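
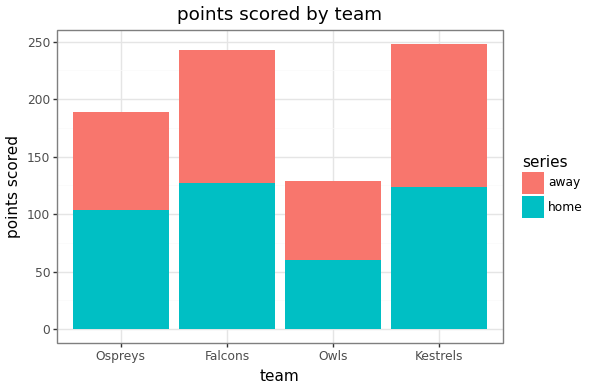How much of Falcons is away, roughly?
away top ≈ 250, bottom ≈ 125; segment ≈ 125.

≈ 125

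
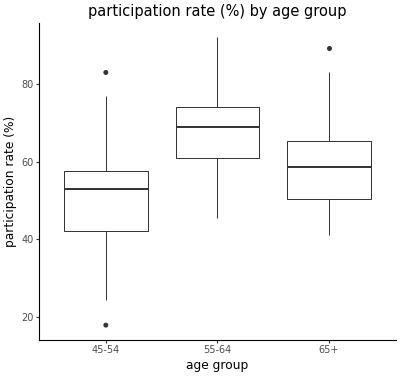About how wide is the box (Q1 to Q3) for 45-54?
≈ 16

Q3 ≈ 58, Q1 ≈ 42; IQR ≈ 16.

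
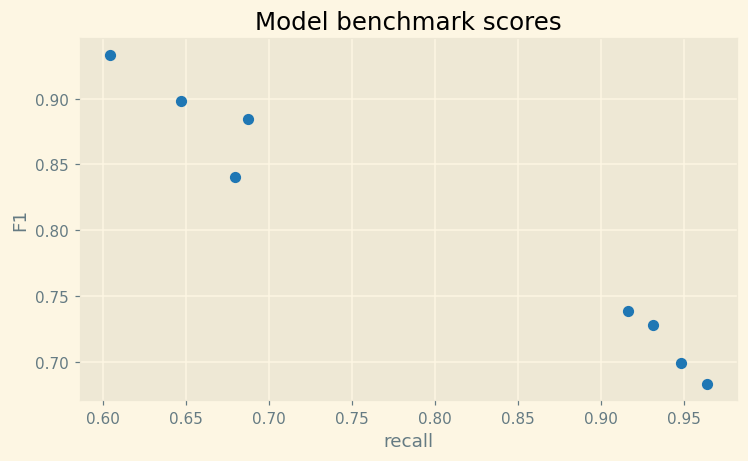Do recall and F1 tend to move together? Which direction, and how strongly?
Points are negatively correlated; strong (|r| ≈ 1.0).

negative, strong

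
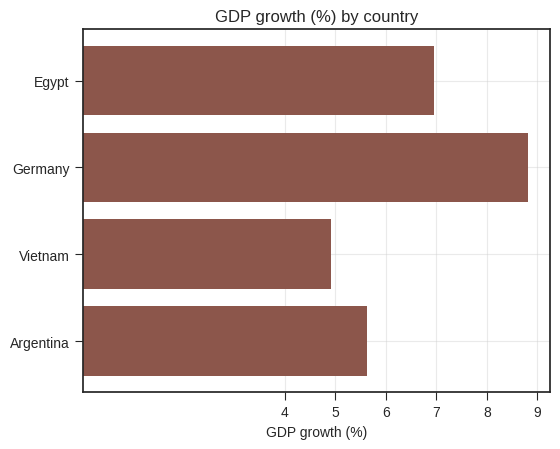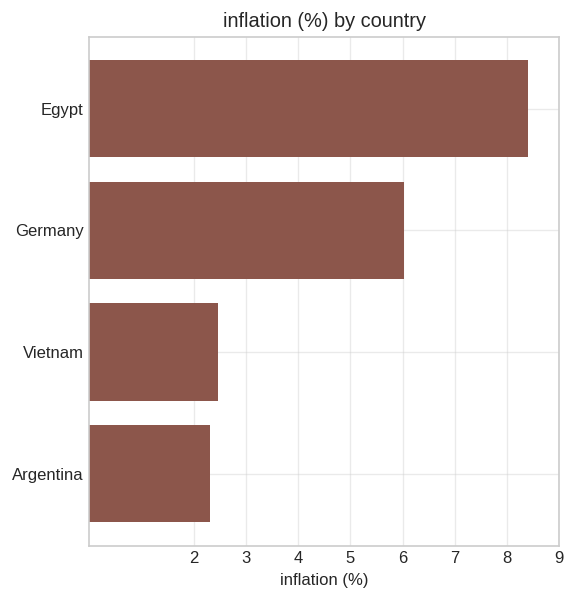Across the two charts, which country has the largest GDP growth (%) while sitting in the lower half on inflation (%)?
Chart 2 median inflation (%) ≈ 4; below-median countries: Vietnam, Argentina. Among those, Argentina has the highest GDP growth (%) (≈ 6).

Argentina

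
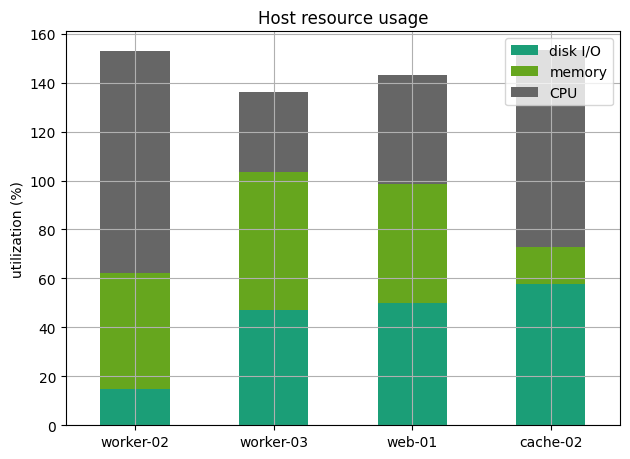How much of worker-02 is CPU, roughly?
CPU top ≈ 160, bottom ≈ 60; segment ≈ 100.

≈ 100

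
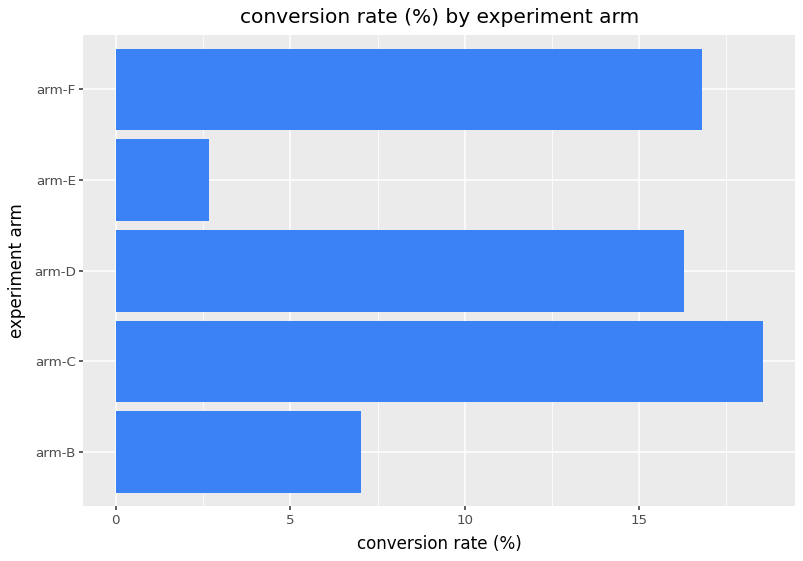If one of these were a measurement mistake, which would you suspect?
arm-E ≈ 2; the rest sit between ≈ 8 and ≈ 18.

arm-E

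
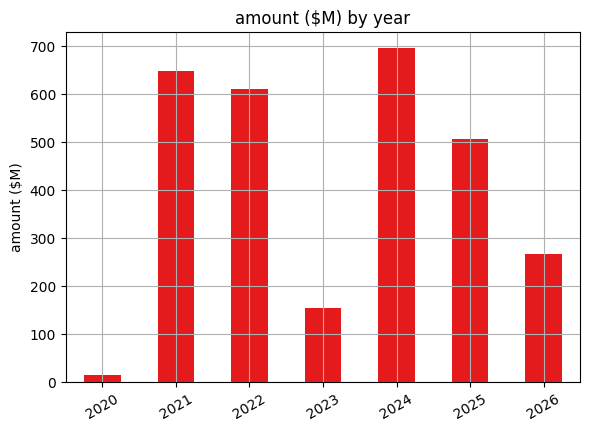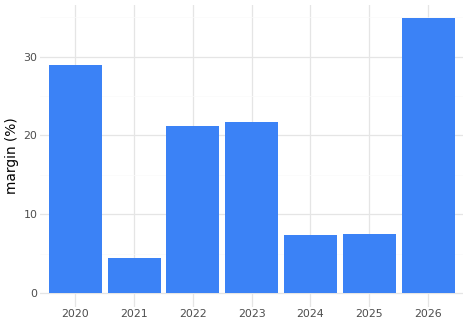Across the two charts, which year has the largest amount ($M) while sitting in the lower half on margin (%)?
Chart 2 median margin (%) ≈ 20; below-median years: 2021, 2024, 2025. Among those, 2024 has the highest amount ($M) (≈ 700).

2024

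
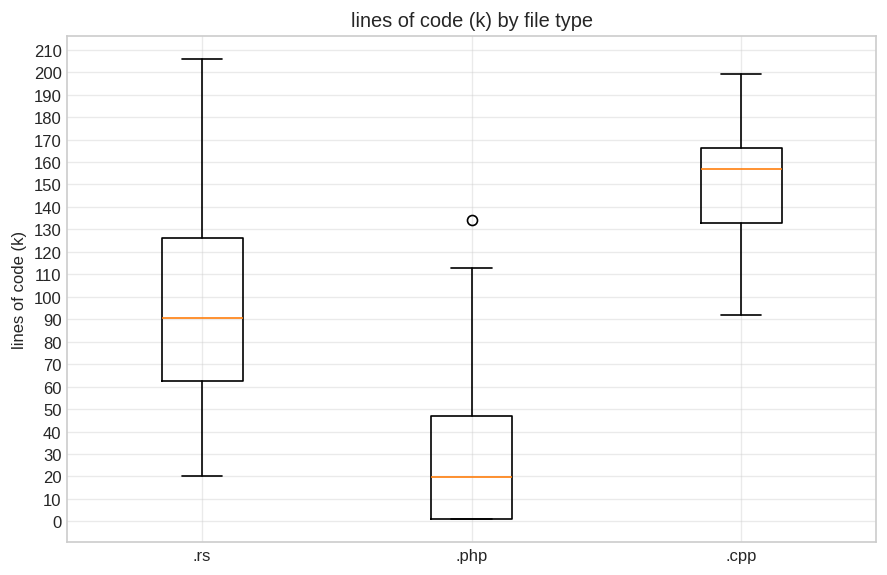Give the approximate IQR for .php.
Q3 ≈ 50, Q1 ≈ 0; IQR ≈ 50.

≈ 50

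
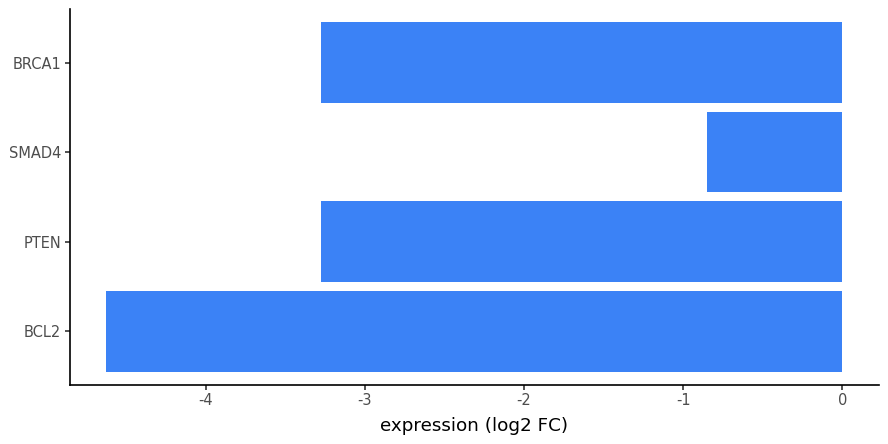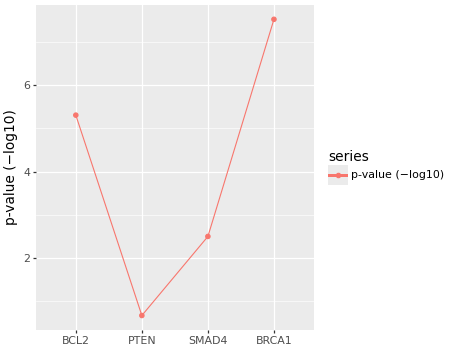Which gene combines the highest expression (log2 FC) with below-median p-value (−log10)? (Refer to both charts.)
Chart 2 median p-value (−log10) ≈ 4; below-median genes: PTEN, SMAD4. Among those, SMAD4 has the highest expression (log2 FC) (≈ -1).

SMAD4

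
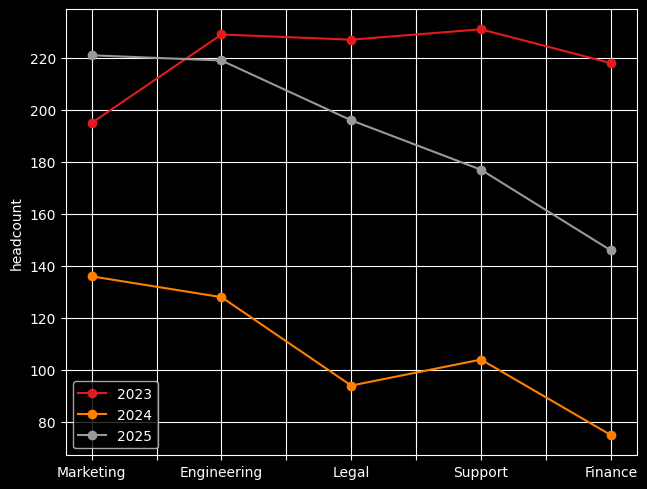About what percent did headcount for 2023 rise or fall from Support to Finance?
≈ -8.3%

Support ≈ 240, Finance ≈ 220; (220 − 240) / 240 ≈ -8.3%.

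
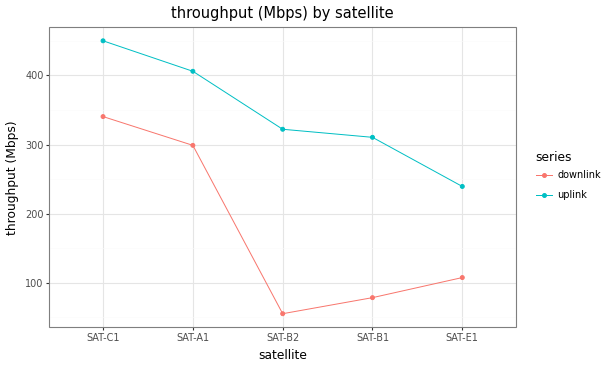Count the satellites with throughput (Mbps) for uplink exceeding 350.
2

Above 350: SAT-C1, SAT-A1.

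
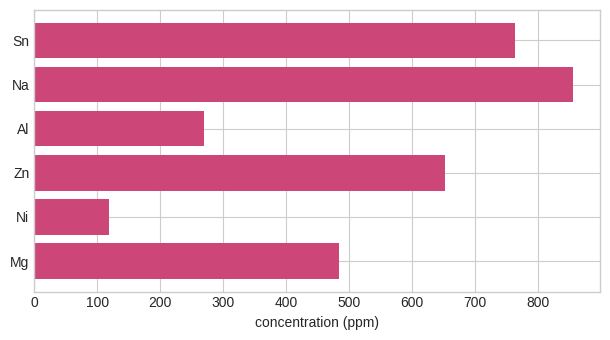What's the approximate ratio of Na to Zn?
Na ≈ 900, Zn ≈ 700; 900/700 ≈ 1.29.

≈ 1.29×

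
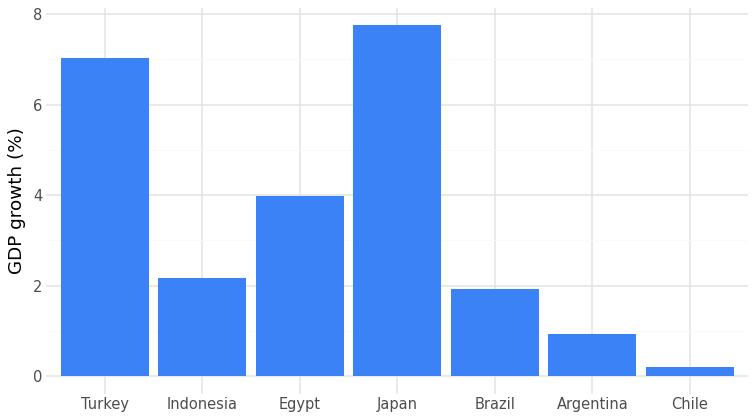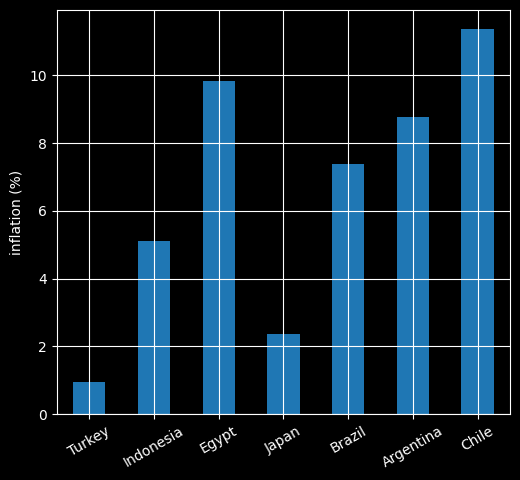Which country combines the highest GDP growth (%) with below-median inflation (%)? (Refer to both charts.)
Japan

Chart 2 median inflation (%) ≈ 8; below-median countries: Turkey, Indonesia, Japan. Among those, Japan has the highest GDP growth (%) (≈ 8).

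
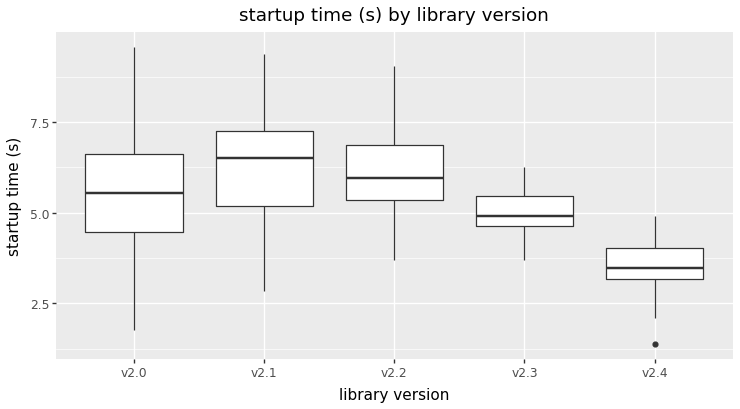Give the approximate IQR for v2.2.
Q3 ≈ 7.0, Q1 ≈ 5.5; IQR ≈ 1.5.

≈ 1.5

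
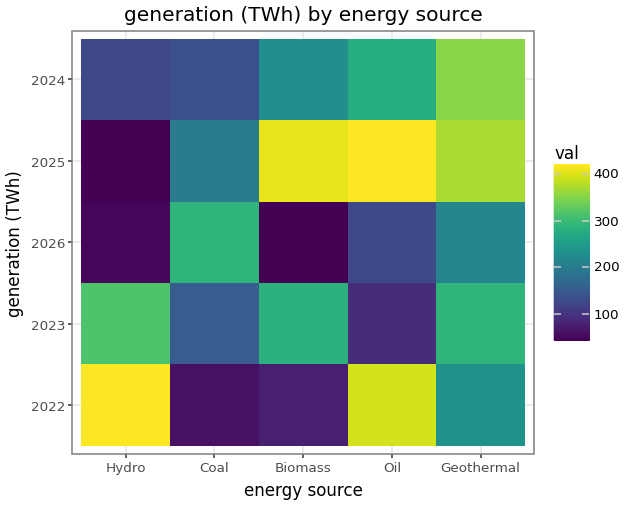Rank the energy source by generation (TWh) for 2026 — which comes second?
Top 3 for 2026: Coal ≈ 300, Geothermal ≈ 200, Oil ≈ 150.

Geothermal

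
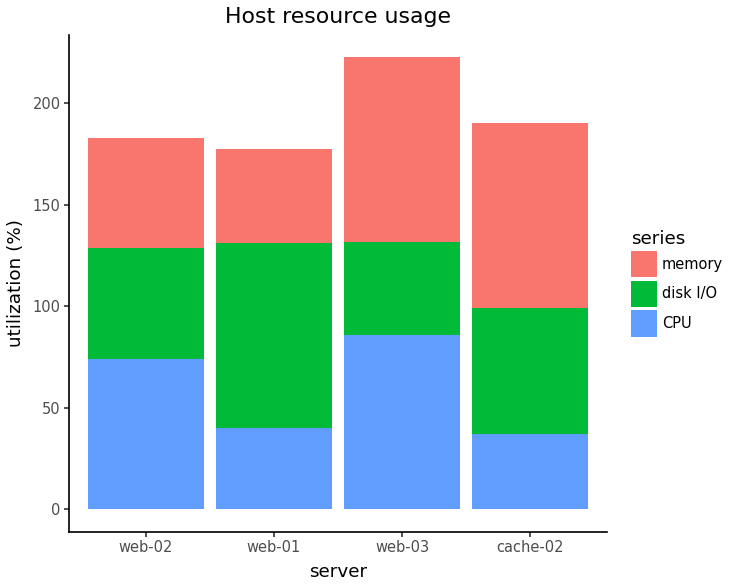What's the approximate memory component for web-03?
≈ 80

memory top ≈ 220, bottom ≈ 140; segment ≈ 80.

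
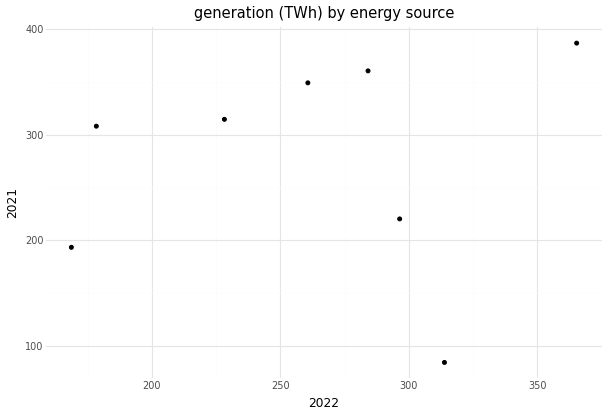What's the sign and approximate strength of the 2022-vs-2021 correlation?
Points are roughly uncorrelated; weak (|r| ≈ 0.1).

no clear correlation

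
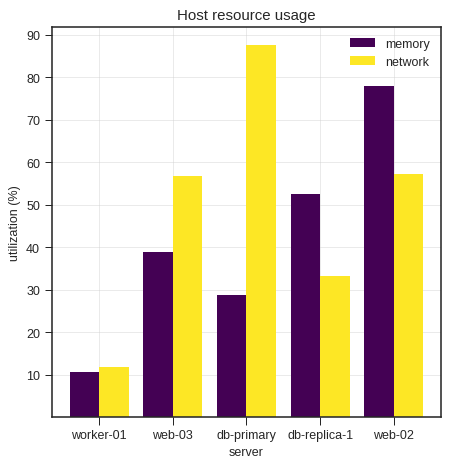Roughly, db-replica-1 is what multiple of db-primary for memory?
≈ 1.67×

db-replica-1 ≈ 50, db-primary ≈ 30; 50/30 ≈ 1.67.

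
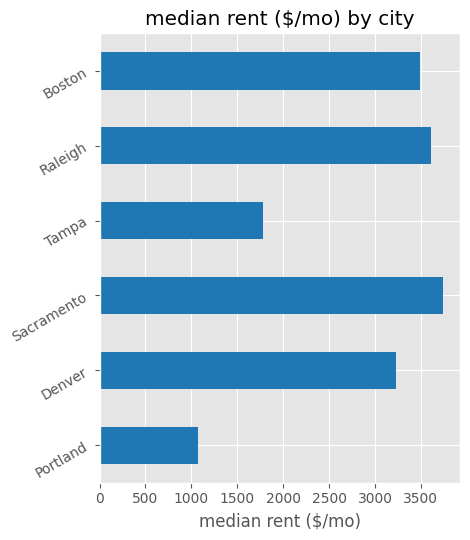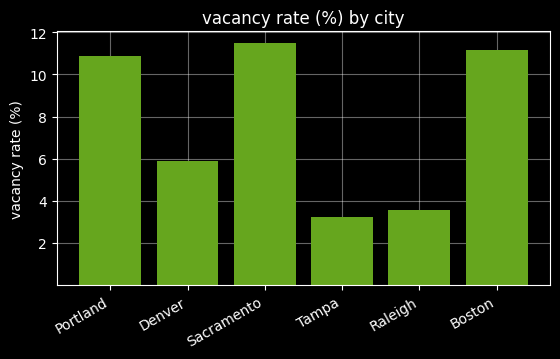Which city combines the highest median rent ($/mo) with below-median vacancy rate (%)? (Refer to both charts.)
Raleigh

Chart 2 median vacancy rate (%) ≈ 8; below-median cities: Denver, Tampa, Raleigh. Among those, Raleigh has the highest median rent ($/mo) (≈ 3500).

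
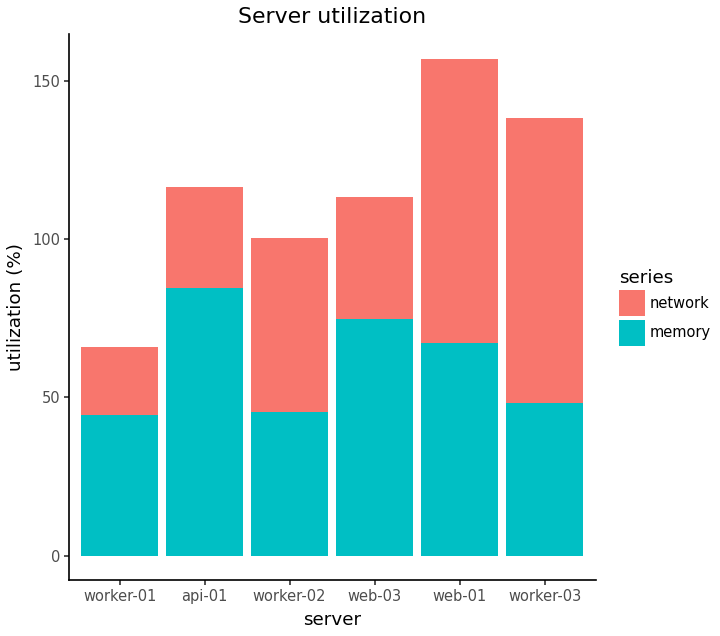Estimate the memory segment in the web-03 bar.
≈ 80

memory top ≈ 80, bottom ≈ 0; segment ≈ 80.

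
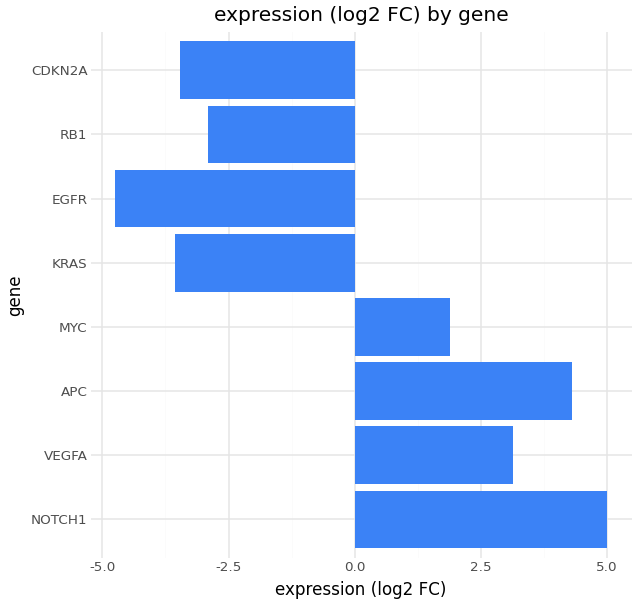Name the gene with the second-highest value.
APC

Top 3: NOTCH1 ≈ 5, APC ≈ 4, VEGFA ≈ 3.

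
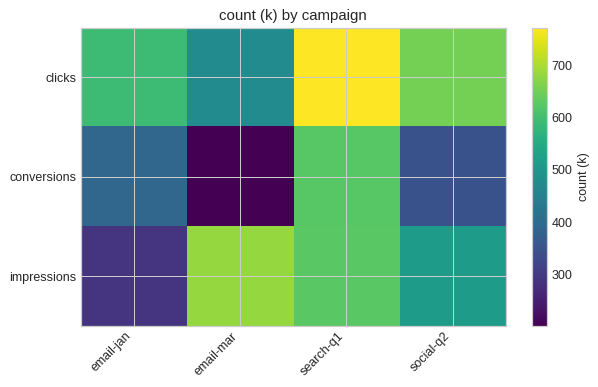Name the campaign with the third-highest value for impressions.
social-q2

Top 4 for impressions: email-mar ≈ 700, search-q1 ≈ 650, social-q2 ≈ 500, email-jan ≈ 300.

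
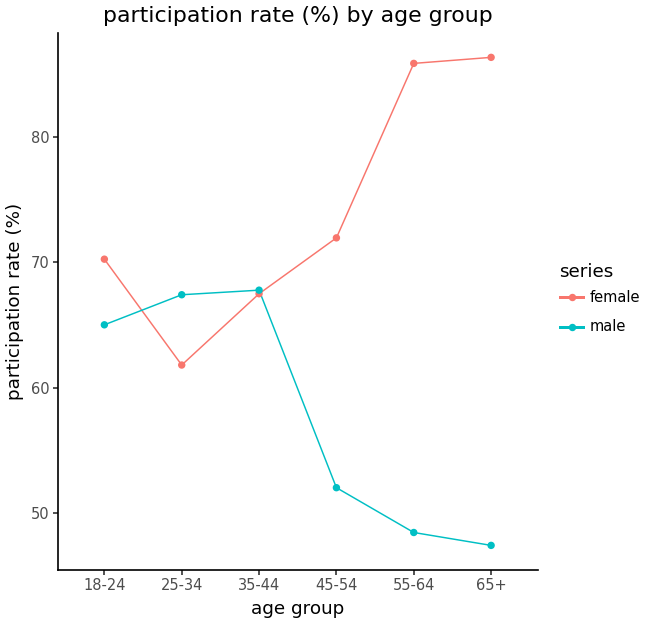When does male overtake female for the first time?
18-24: male ≈ 65 vs female ≈ 70 (not yet); 25-34: male ≈ 65 vs female ≈ 60 (first crossover).

25-34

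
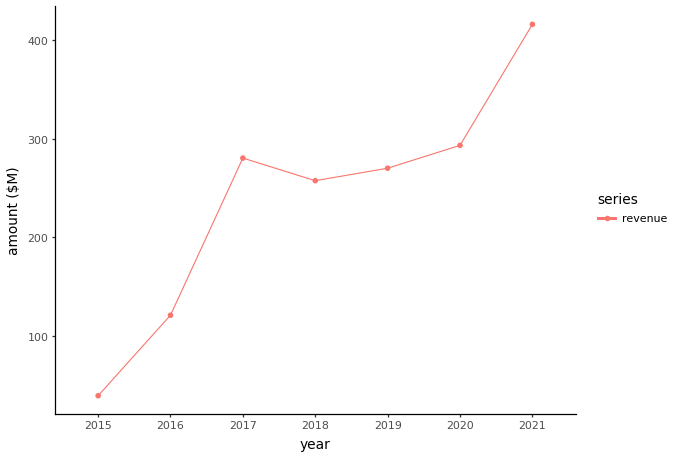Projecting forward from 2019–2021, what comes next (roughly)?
≈ 475

Last three: 250, 300, 400 → slope ≈ 75/step → next ≈ 475.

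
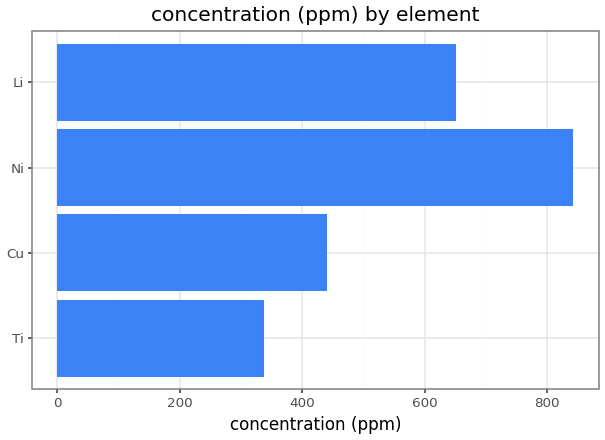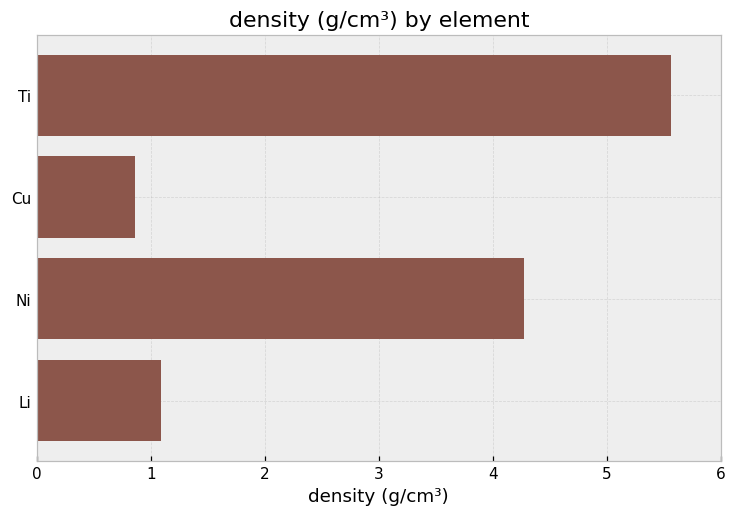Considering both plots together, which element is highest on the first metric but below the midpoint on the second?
Li

Chart 2 median density (g/cm³) ≈ 3; below-median elements: Cu, Li. Among those, Li has the highest concentration (ppm) (≈ 700).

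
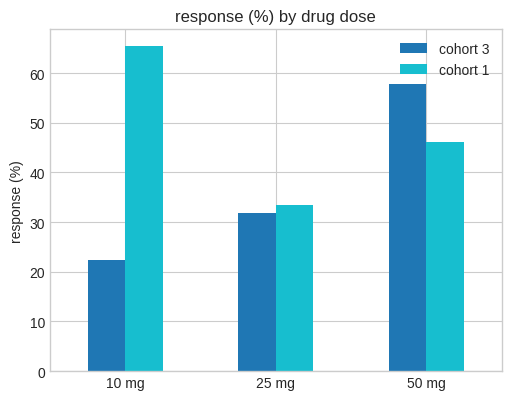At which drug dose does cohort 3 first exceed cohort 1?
50 mg

25 mg: cohort 3 ≈ 30 vs cohort 1 ≈ 30 (not yet); 50 mg: cohort 3 ≈ 60 vs cohort 1 ≈ 50 (first crossover).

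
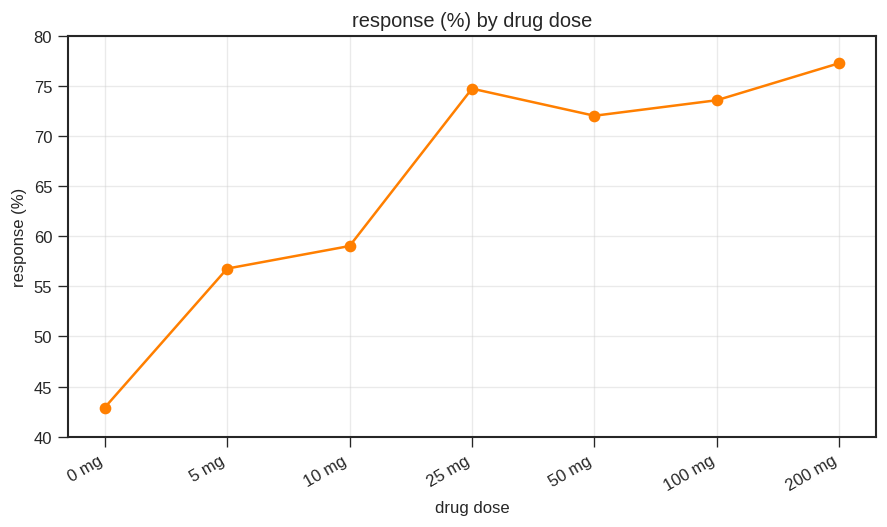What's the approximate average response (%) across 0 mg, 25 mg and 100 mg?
(45 + 75 + 75) / 3 ≈ 65.

≈ 65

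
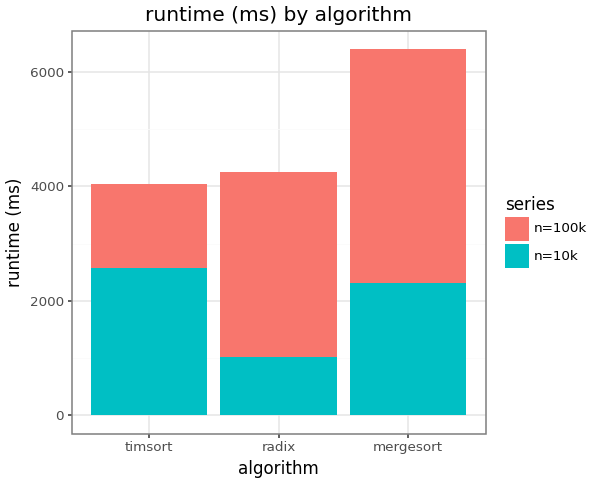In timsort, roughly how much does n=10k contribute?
n=10k top ≈ 3000, bottom ≈ 0; segment ≈ 3000.

≈ 3000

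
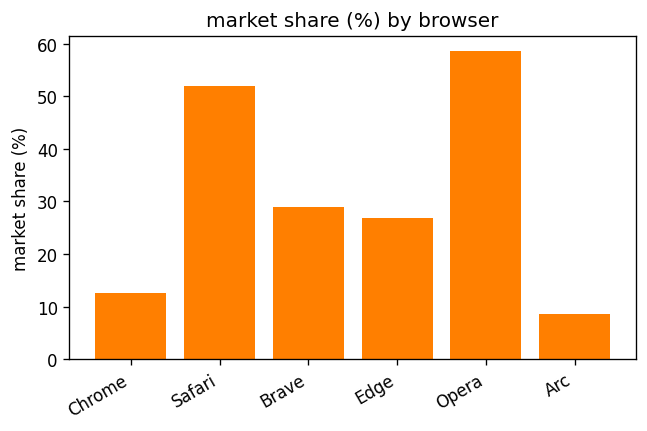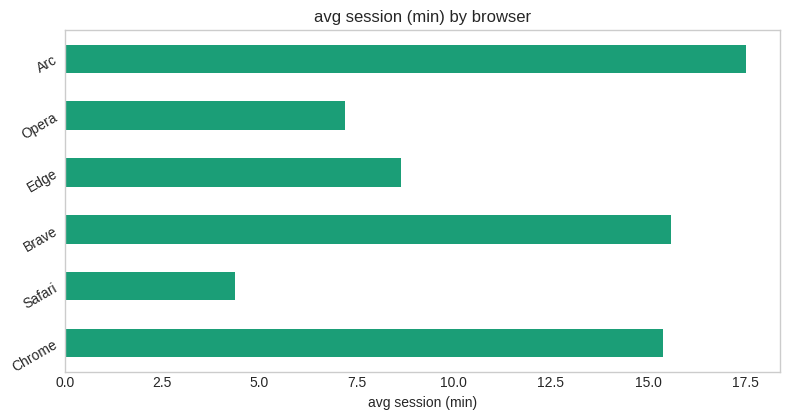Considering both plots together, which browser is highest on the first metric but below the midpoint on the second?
Chart 2 median avg session (min) ≈ 12; below-median browsers: Safari, Edge, Opera. Among those, Opera has the highest market share (%) (≈ 60).

Opera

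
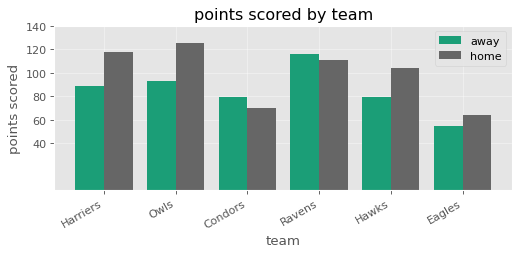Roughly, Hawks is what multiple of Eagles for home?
Hawks ≈ 100, Eagles ≈ 60; 100/60 ≈ 1.67.

≈ 1.67×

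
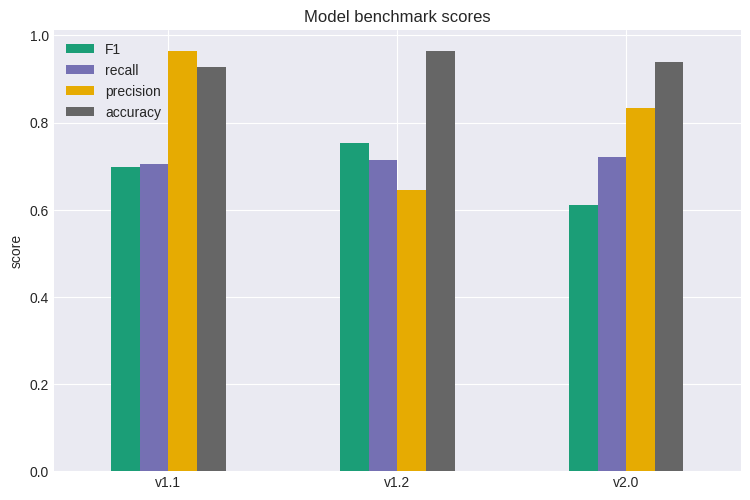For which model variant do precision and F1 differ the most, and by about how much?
v1.1: precision ≈ 1.0, F1 ≈ 0.7 → gap ≈ 0.3. Next-largest (v2.0) is only ≈ 0.2.

v1.1, ≈ 0.3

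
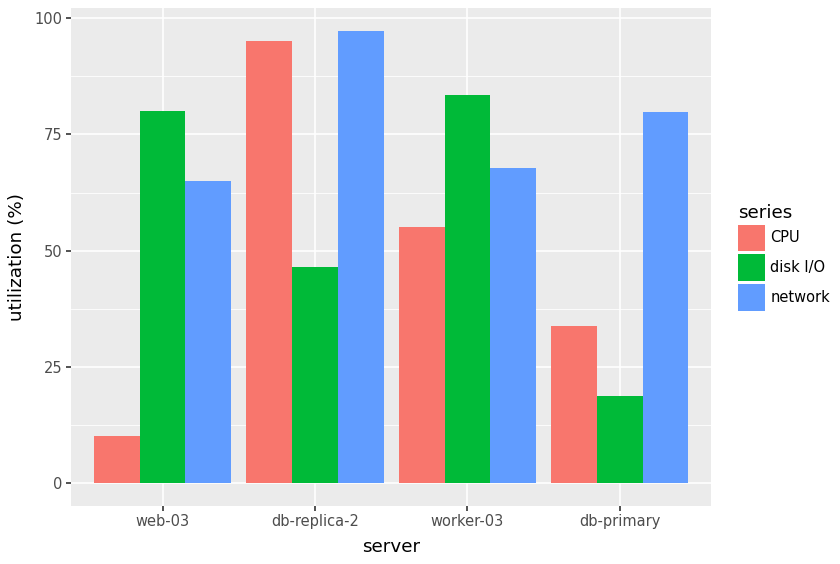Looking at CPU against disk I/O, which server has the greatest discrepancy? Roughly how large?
web-03, ≈ 70 %

web-03: CPU ≈ 10, disk I/O ≈ 80 → gap ≈ 70. Next-largest (db-replica-2) is only ≈ 40.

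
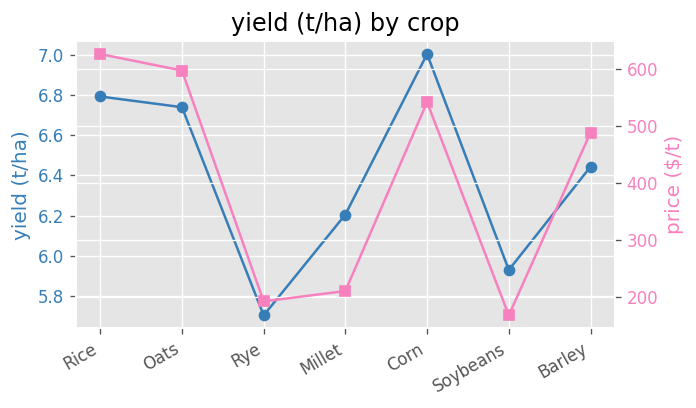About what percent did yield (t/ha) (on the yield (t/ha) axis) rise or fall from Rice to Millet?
Rice ≈ 6.8, Millet ≈ 6.2; (6.2 − 6.8) / 6.8 ≈ -8.8%.

≈ -8.8%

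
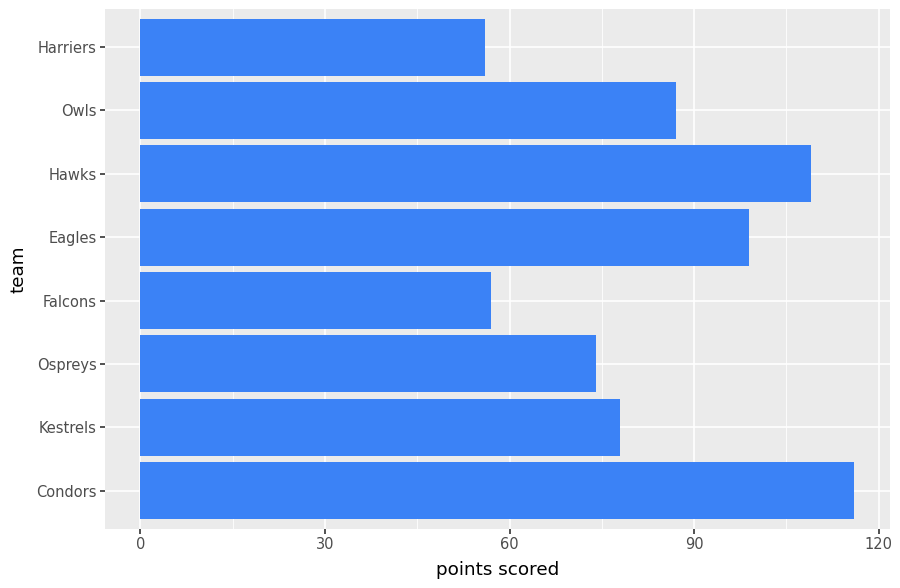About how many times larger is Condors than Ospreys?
Condors ≈ 120, Ospreys ≈ 70; 120/70 ≈ 1.71.

≈ 1.71×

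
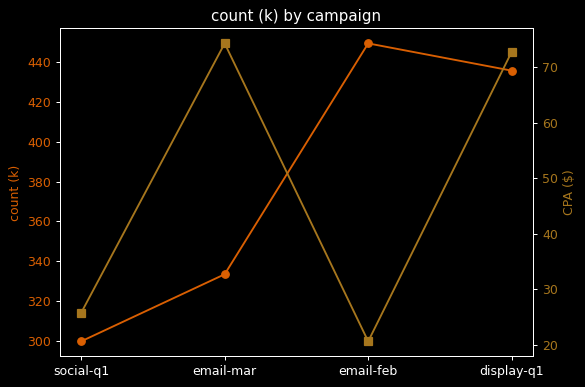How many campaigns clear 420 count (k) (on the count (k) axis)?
Above 420: email-feb, display-q1.

2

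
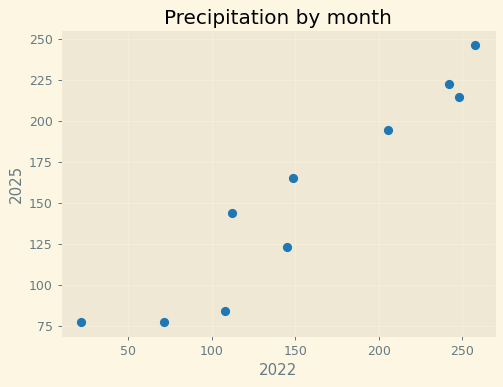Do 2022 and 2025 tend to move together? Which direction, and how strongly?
positive, strong

Points are positively correlated; strong (|r| ≈ 1.0).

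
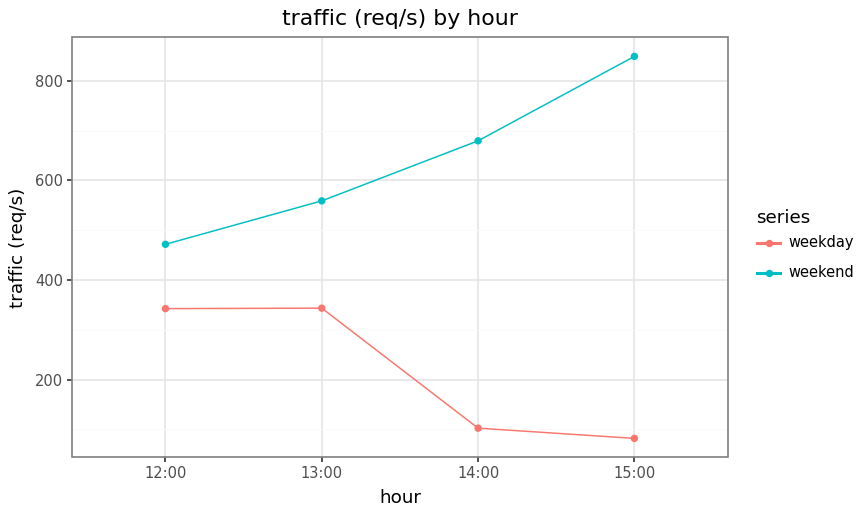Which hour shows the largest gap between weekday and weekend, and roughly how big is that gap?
15:00: weekday ≈ 100, weekend ≈ 800 → gap ≈ 700. Next-largest (14:00) is only ≈ 600.

15:00, ≈ 700 req/s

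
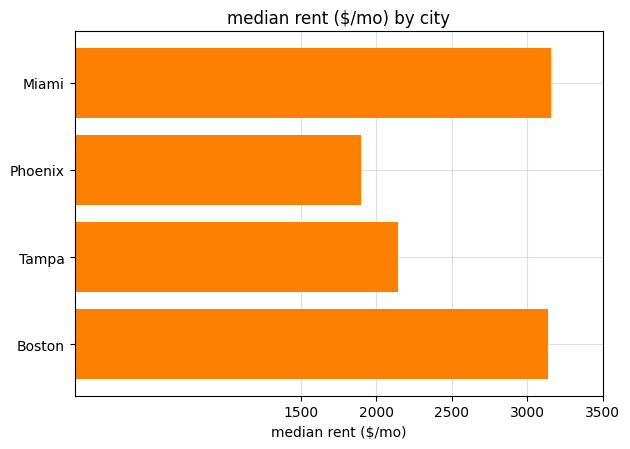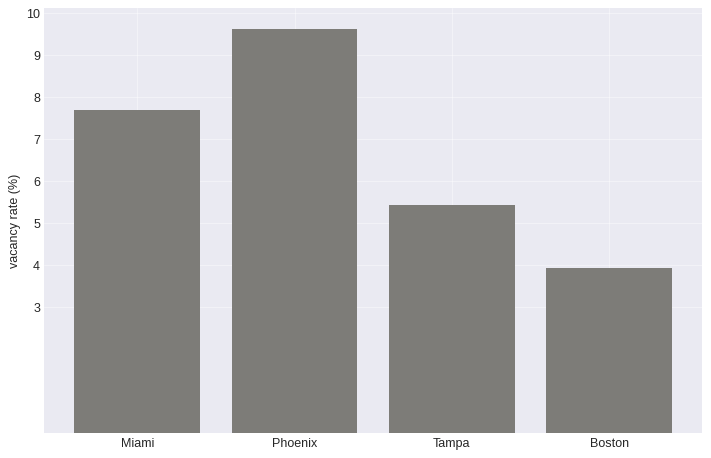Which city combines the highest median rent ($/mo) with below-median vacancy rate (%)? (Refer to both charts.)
Chart 2 median vacancy rate (%) ≈ 7; below-median cities: Tampa, Boston. Among those, Boston has the highest median rent ($/mo) (≈ 3000).

Boston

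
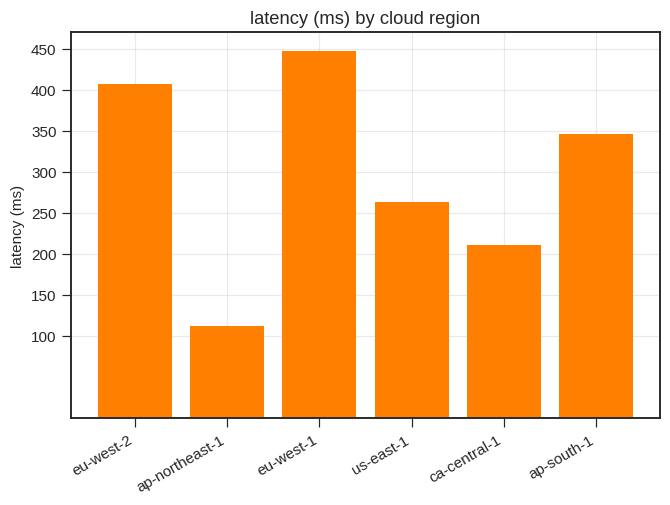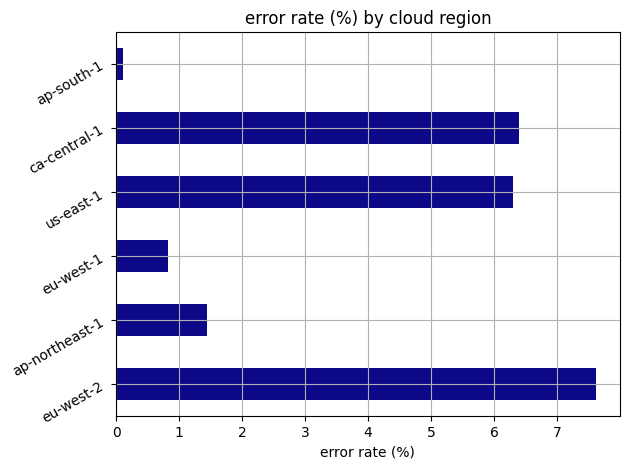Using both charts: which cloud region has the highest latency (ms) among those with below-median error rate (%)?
Chart 2 median error rate (%) ≈ 4; below-median cloud regions: ap-northeast-1, eu-west-1, ap-south-1. Among those, eu-west-1 has the highest latency (ms) (≈ 450).

eu-west-1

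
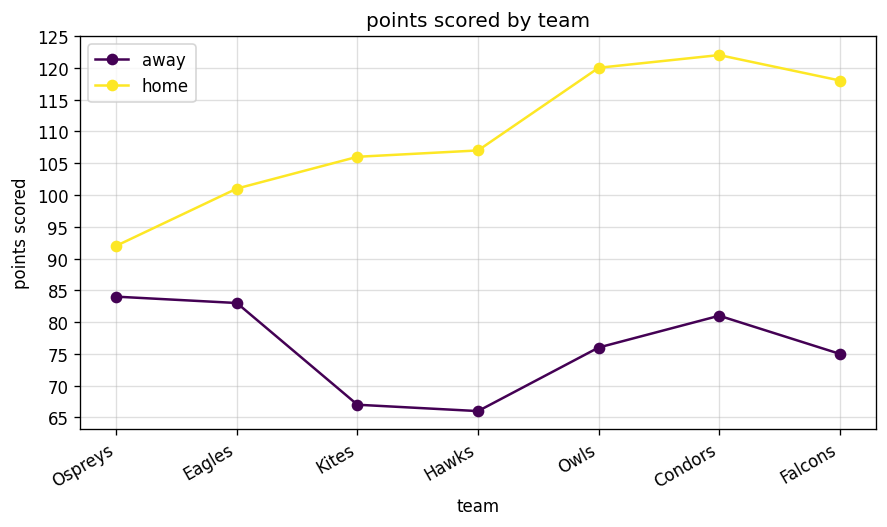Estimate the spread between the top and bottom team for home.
≈ 30

Max Condors ≈ 120, min Ospreys ≈ 90; range ≈ 30.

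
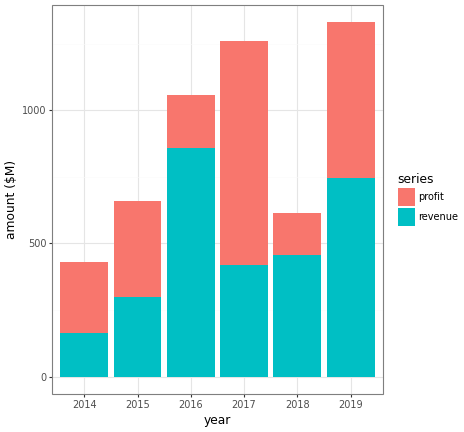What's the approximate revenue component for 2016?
≈ 800

revenue top ≈ 800, bottom ≈ 0; segment ≈ 800.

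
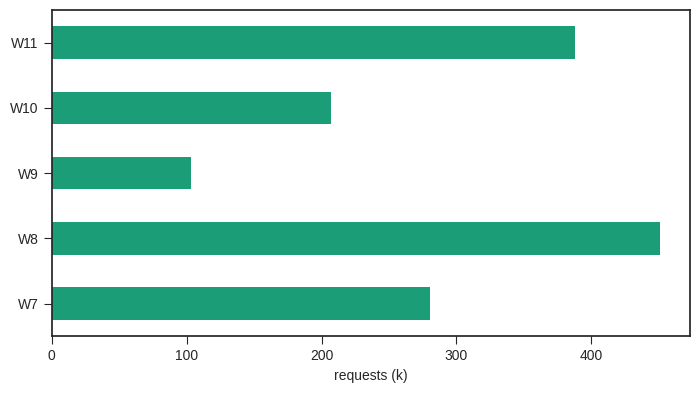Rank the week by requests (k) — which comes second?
W11

Top 3: W8 ≈ 450, W11 ≈ 400, W7 ≈ 300.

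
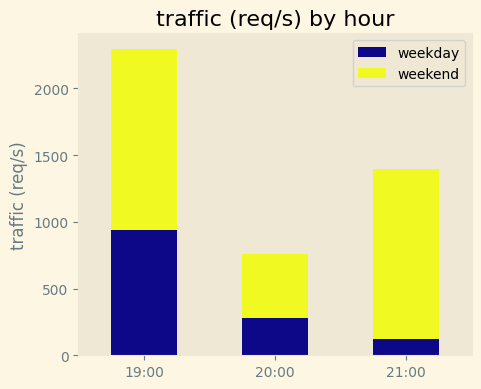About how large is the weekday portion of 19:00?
weekday top ≈ 1000, bottom ≈ 0; segment ≈ 1000.

≈ 1000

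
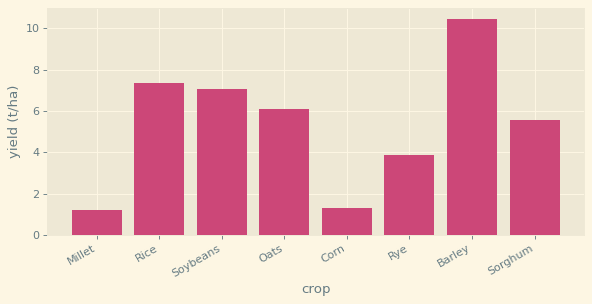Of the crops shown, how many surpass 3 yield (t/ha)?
6

Above 3: Rice, Soybeans, Oats, Rye, Barley, Sorghum.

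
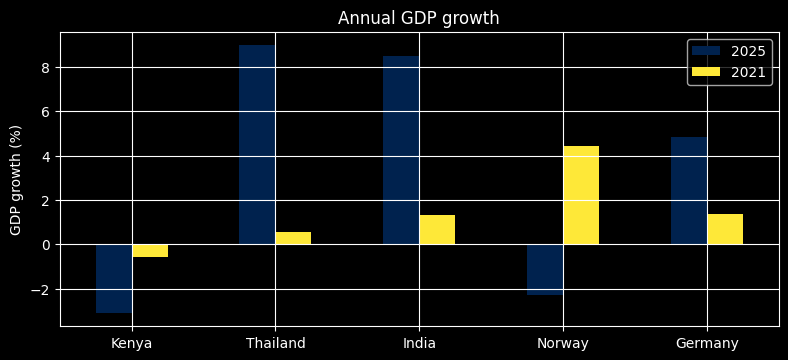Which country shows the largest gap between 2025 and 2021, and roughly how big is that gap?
Thailand, ≈ 8 %

Thailand: 2025 ≈ 8, 2021 ≈ 0 → gap ≈ 8. Next-largest (India) is only ≈ 6.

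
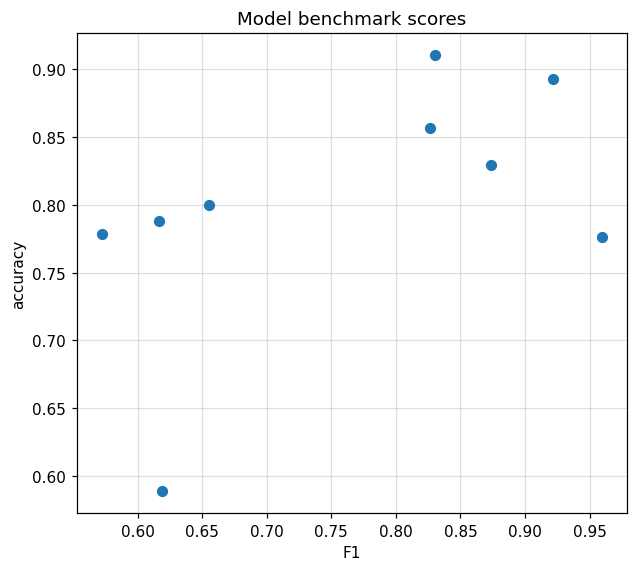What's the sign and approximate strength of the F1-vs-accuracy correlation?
positive, moderate

Points are positively correlated; moderate (|r| ≈ 0.5).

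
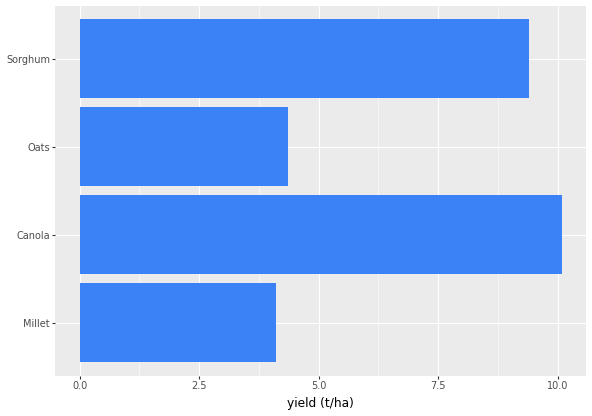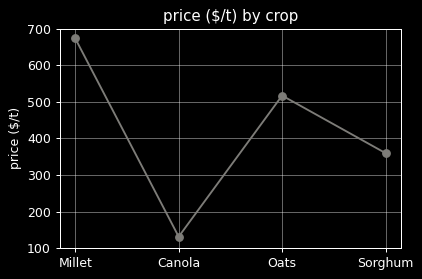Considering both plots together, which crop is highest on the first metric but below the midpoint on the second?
Chart 2 median price ($/t) ≈ 400; below-median crops: Canola, Sorghum. Among those, Canola has the highest yield (t/ha) (≈ 10).

Canola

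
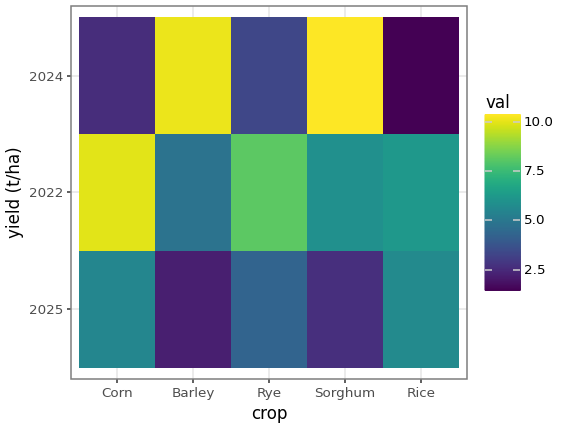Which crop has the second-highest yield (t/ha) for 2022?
Rye

Top 3 for 2022: Corn ≈ 10, Rye ≈ 8, Rice ≈ 6.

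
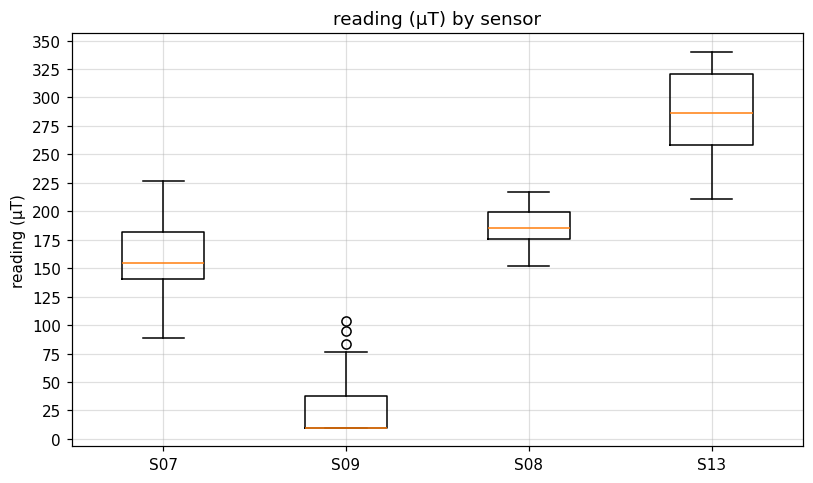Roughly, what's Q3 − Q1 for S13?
Q3 ≈ 325, Q1 ≈ 250; IQR ≈ 75.

≈ 75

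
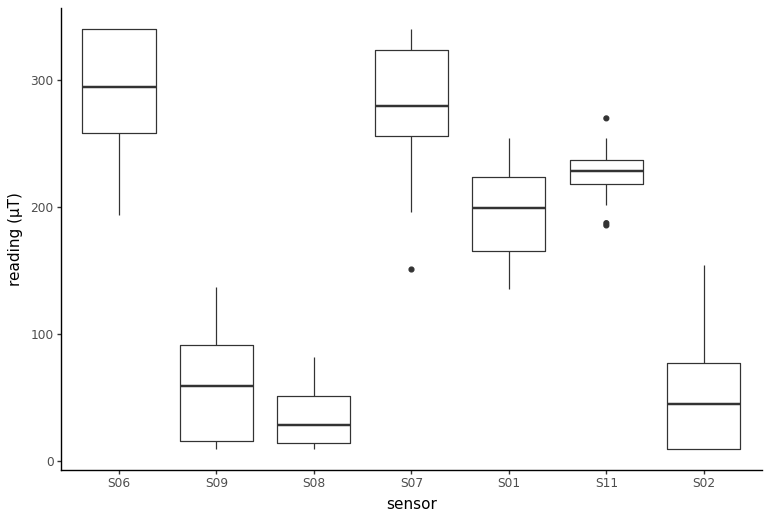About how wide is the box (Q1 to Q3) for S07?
Q3 ≈ 325, Q1 ≈ 250; IQR ≈ 75.

≈ 75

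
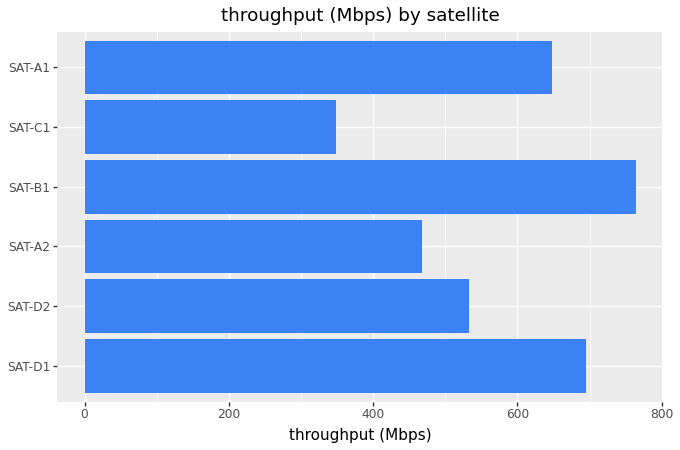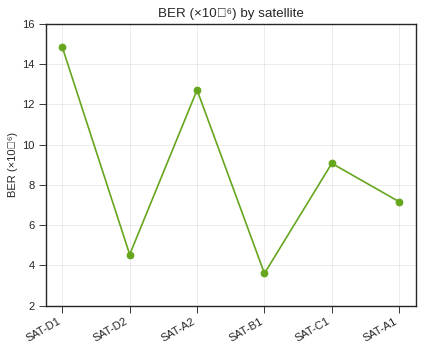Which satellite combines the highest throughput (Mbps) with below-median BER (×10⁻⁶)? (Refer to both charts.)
SAT-B1

Chart 2 median BER (×10⁻⁶) ≈ 8; below-median satellites: SAT-D2, SAT-B1, SAT-A1. Among those, SAT-B1 has the highest throughput (Mbps) (≈ 800).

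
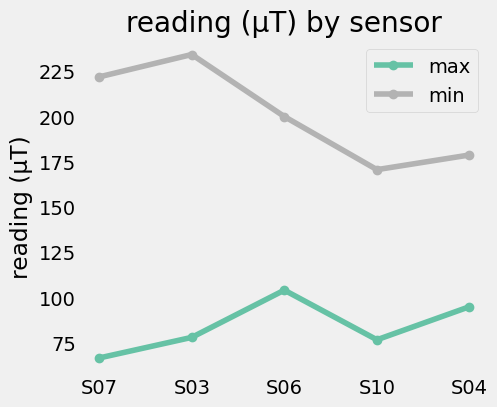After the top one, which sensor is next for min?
S07

Top 3 for min: S03 ≈ 240, S07 ≈ 220, S06 ≈ 200.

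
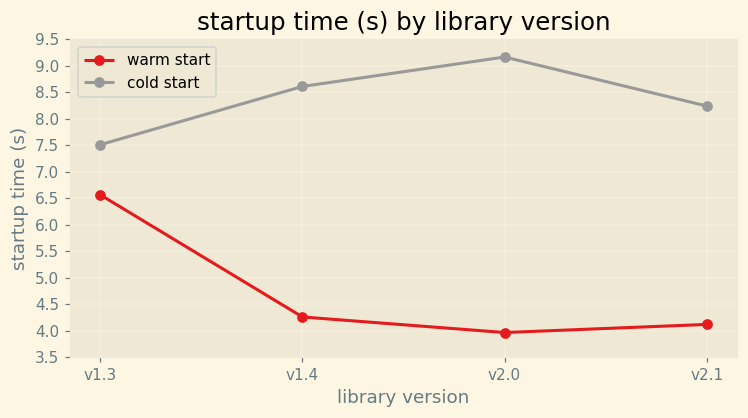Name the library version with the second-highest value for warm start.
Top 3 for warm start: v1.3 ≈ 6.5, v1.4 ≈ 4.5, v2.1 ≈ 4.0.

v1.4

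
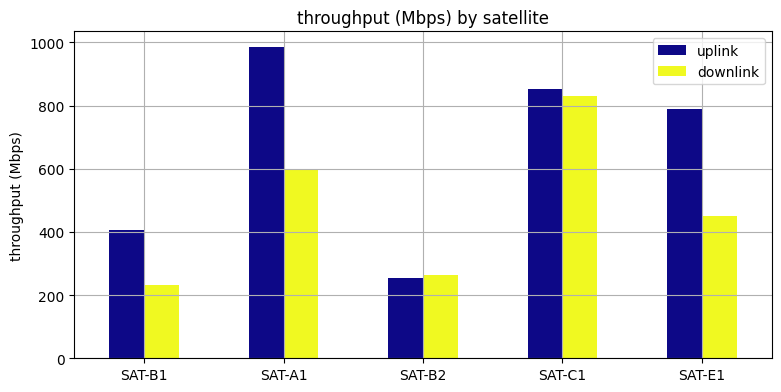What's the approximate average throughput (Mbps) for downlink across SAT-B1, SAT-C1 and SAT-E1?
≈ 500

(200 + 800 + 500) / 3 ≈ 500.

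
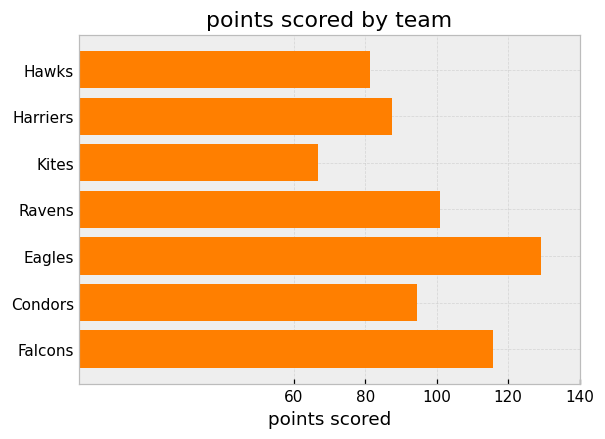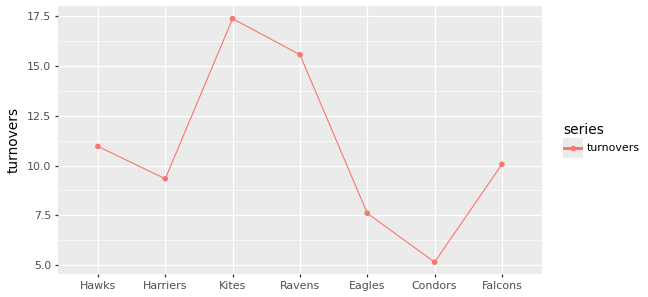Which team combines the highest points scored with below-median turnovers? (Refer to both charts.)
Eagles

Chart 2 median turnovers ≈ 10; below-median teams: Harriers, Eagles, Condors. Among those, Eagles has the highest points scored (≈ 120).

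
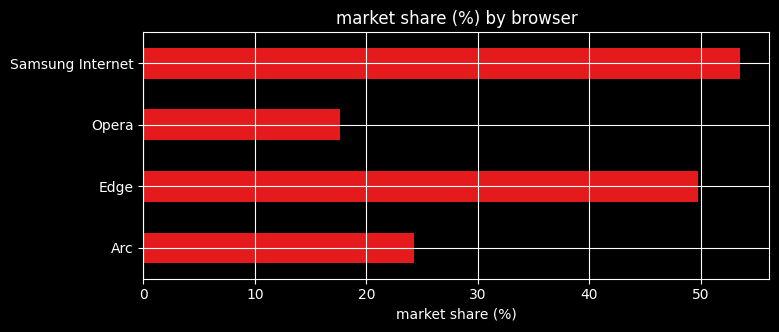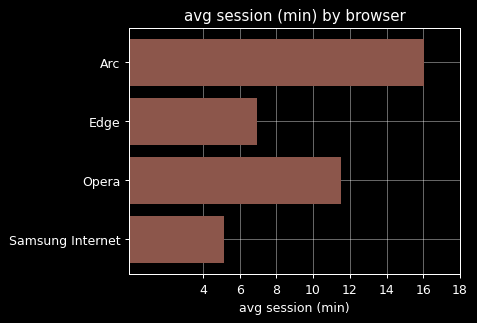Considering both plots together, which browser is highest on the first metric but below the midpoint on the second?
Chart 2 median avg session (min) ≈ 10; below-median browsers: Edge, Samsung Internet. Among those, Samsung Internet has the highest market share (%) (≈ 55).

Samsung Internet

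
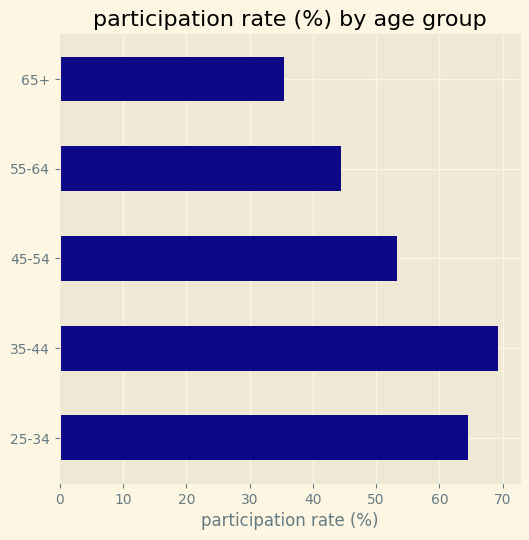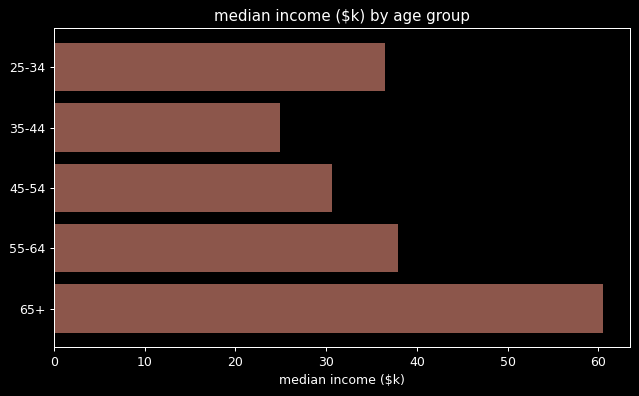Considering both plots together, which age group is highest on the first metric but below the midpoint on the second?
Chart 2 median median income ($k) ≈ 40; below-median age groups: 35-44, 45-54. Among those, 35-44 has the highest participation rate (%) (≈ 70).

35-44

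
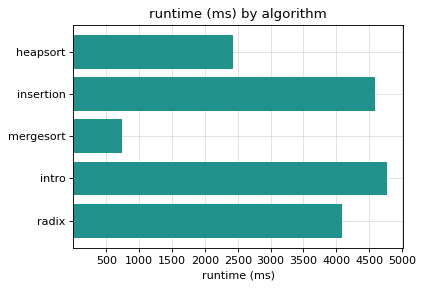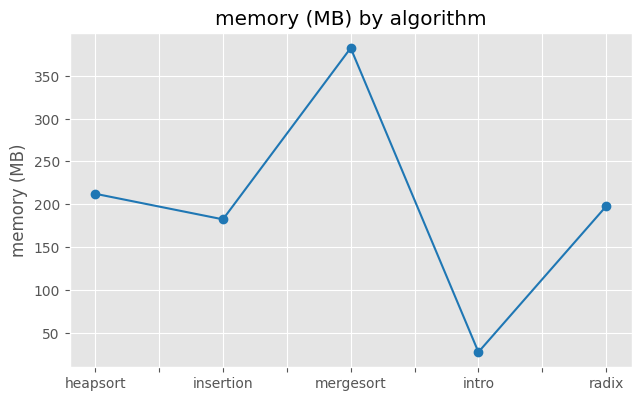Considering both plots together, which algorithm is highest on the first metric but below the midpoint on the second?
intro

Chart 2 median memory (MB) ≈ 200; below-median algorithms: insertion, intro. Among those, intro has the highest runtime (ms) (≈ 5000).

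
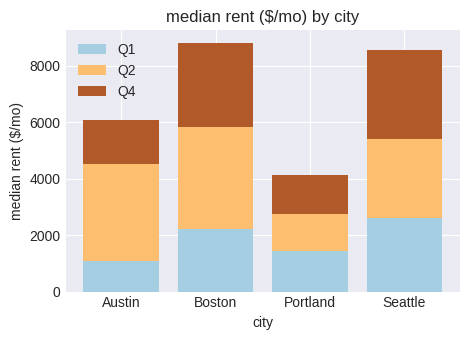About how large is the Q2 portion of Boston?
≈ 4000

Q2 top ≈ 6000, bottom ≈ 2000; segment ≈ 4000.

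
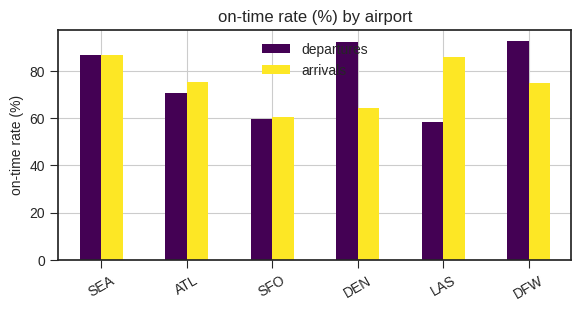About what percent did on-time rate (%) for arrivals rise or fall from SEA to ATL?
≈ -11.1%

SEA ≈ 90, ATL ≈ 80; (80 − 90) / 90 ≈ -11.1%.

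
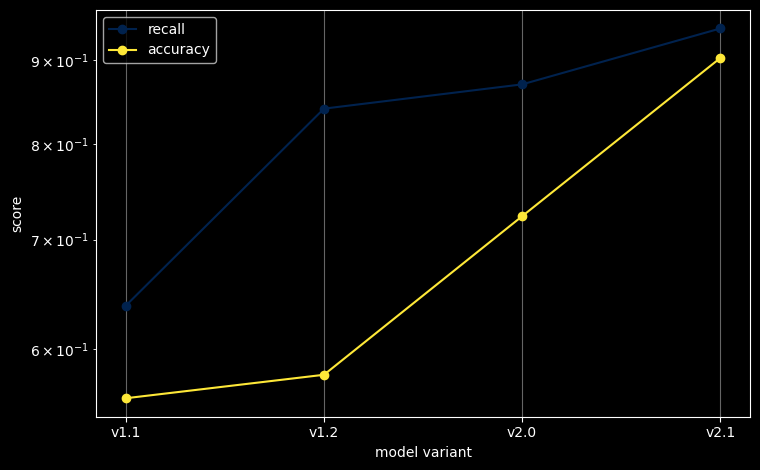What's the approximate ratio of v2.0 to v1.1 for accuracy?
≈ 1.27×

v2.0 ≈ 0.70, v1.1 ≈ 0.55; 0.70/0.55 ≈ 1.27.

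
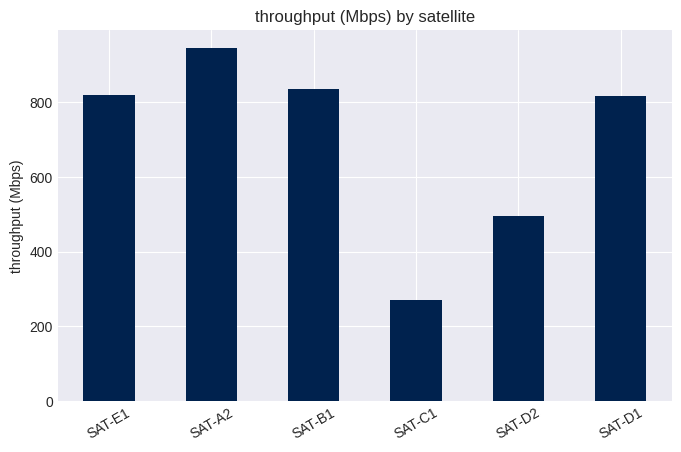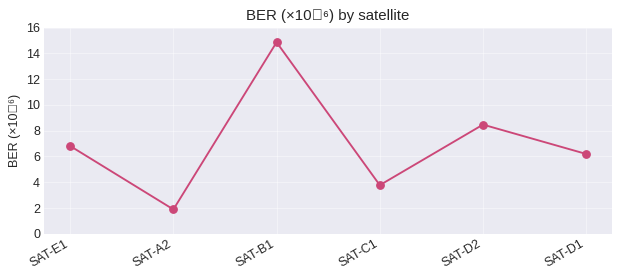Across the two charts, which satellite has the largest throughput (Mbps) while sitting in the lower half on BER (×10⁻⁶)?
SAT-A2

Chart 2 median BER (×10⁻⁶) ≈ 6; below-median satellites: SAT-A2, SAT-C1, SAT-D1. Among those, SAT-A2 has the highest throughput (Mbps) (≈ 900).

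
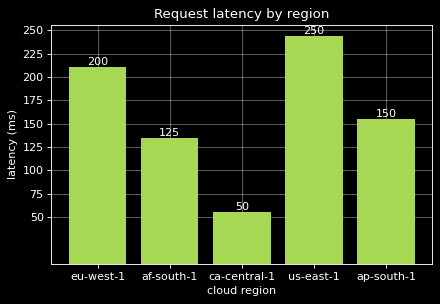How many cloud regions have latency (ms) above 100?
Above 100: eu-west-1, af-south-1, us-east-1, ap-south-1.

4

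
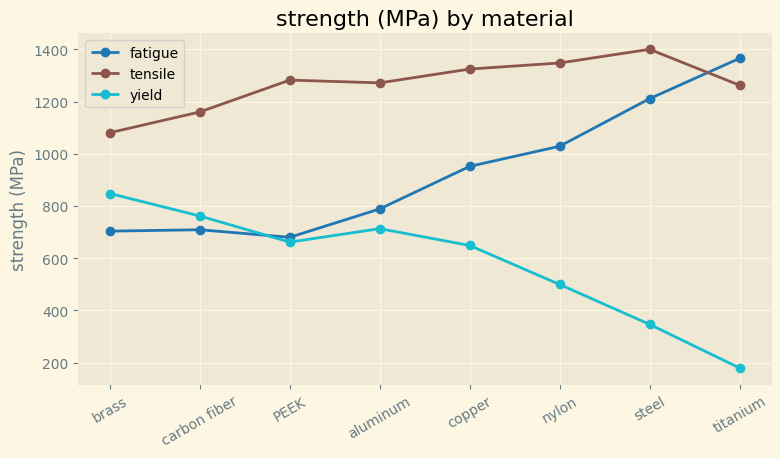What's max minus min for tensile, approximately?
Max steel ≈ 1400, min brass ≈ 1000; range ≈ 400.

≈ 400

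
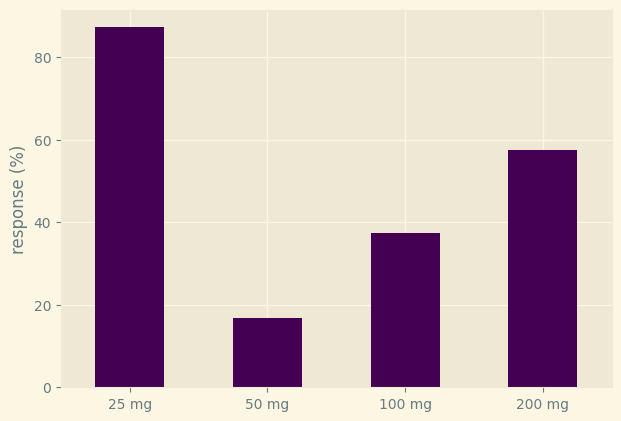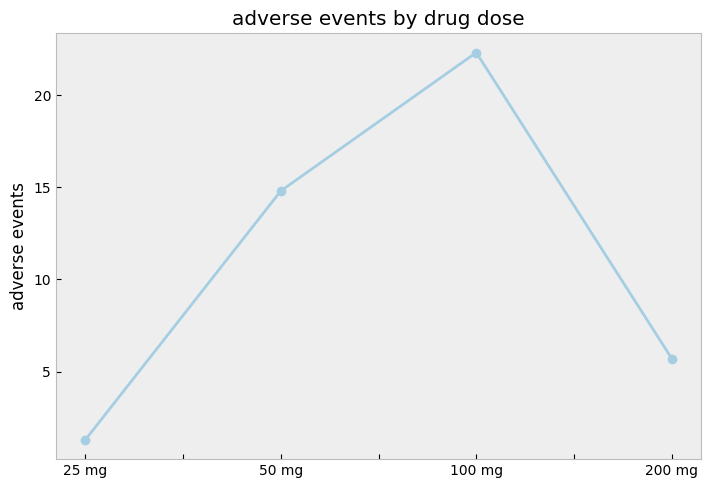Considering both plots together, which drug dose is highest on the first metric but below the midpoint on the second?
Chart 2 median adverse events ≈ 10; below-median drug doses: 25 mg, 200 mg. Among those, 25 mg has the highest response (%) (≈ 90).

25 mg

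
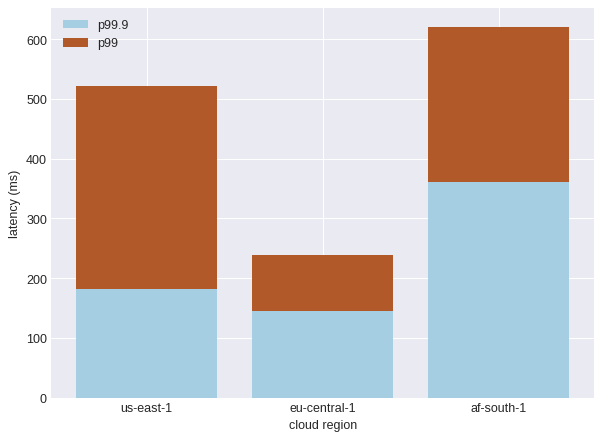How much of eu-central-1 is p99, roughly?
p99 top ≈ 200, bottom ≈ 100; segment ≈ 100.

≈ 100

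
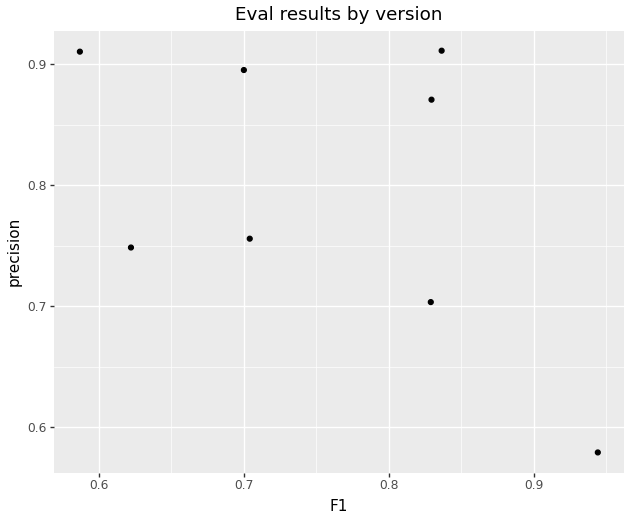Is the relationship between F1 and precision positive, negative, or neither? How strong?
Points are negatively correlated; moderate (|r| ≈ 0.5).

negative, moderate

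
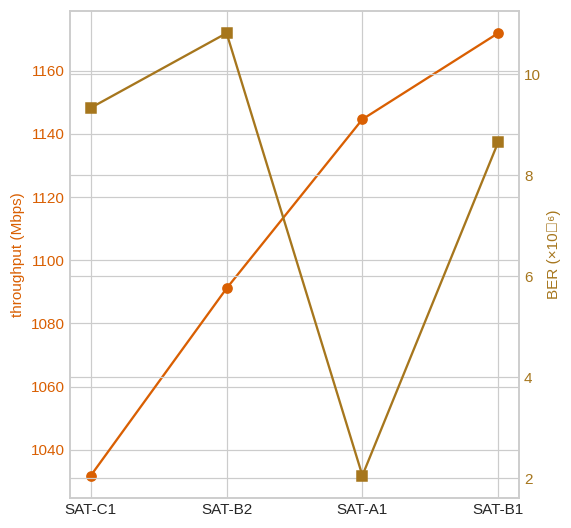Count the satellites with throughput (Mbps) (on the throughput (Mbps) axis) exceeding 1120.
Above 1120: SAT-A1, SAT-B1.

2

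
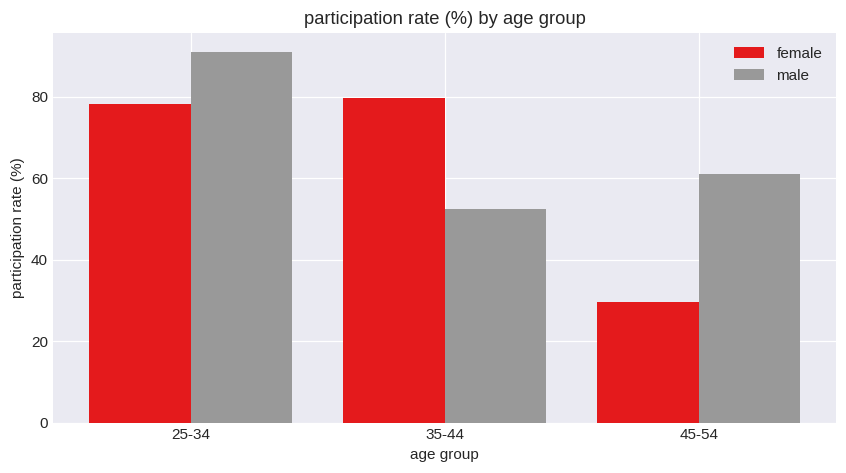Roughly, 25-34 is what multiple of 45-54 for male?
25-34 ≈ 90, 45-54 ≈ 60; 90/60 ≈ 1.5.

≈ 1.5×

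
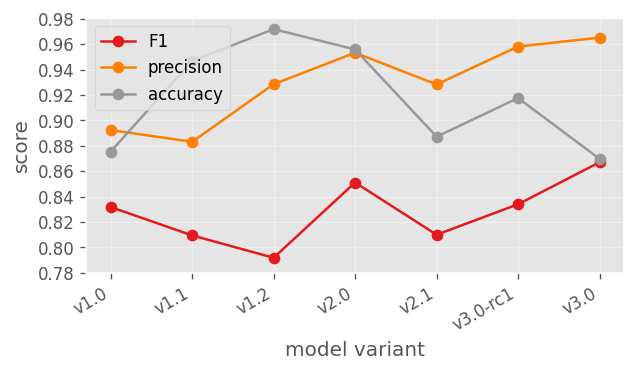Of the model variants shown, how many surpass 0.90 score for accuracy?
Above 0.90: v1.1, v1.2, v2.0, v3.0-rc1.

4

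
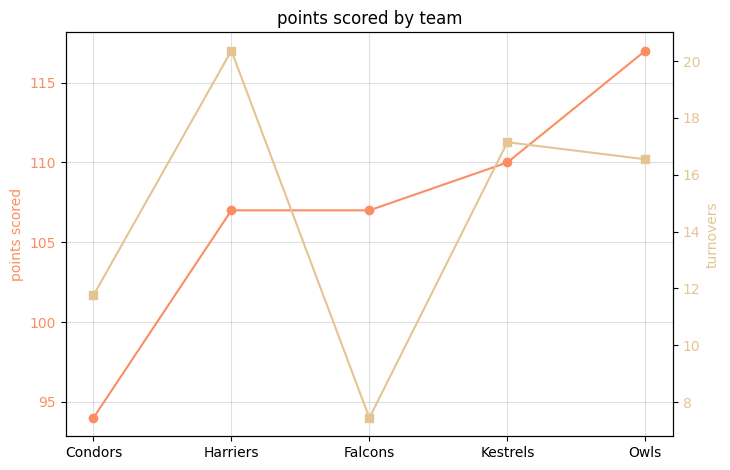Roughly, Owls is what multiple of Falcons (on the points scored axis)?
Owls ≈ 116, Falcons ≈ 108; 116/108 ≈ 1.07.

≈ 1.07×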